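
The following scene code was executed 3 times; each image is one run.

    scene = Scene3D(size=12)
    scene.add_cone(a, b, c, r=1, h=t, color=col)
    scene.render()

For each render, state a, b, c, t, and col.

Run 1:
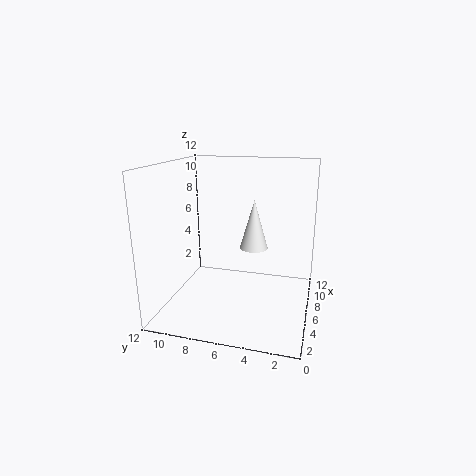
a = 3; b = 4; c = 6.5; t = 3.5; col = 'white'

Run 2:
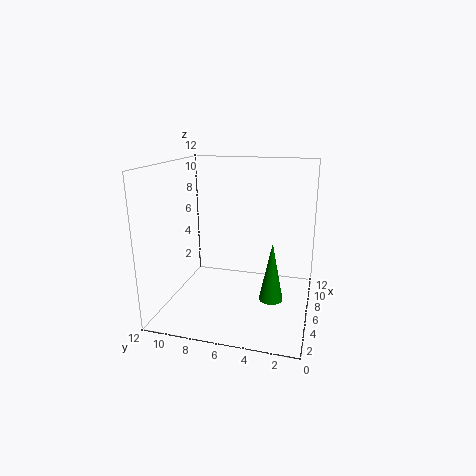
a = 5.5; b = 3; c = 1; t = 5; col = 'green'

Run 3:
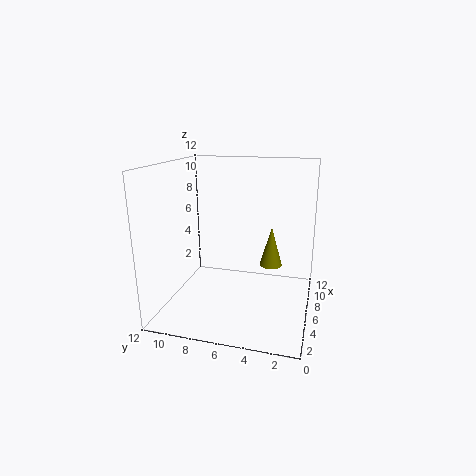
a = 8; b = 3.5; c = 3; t = 3.5; col = 'olive'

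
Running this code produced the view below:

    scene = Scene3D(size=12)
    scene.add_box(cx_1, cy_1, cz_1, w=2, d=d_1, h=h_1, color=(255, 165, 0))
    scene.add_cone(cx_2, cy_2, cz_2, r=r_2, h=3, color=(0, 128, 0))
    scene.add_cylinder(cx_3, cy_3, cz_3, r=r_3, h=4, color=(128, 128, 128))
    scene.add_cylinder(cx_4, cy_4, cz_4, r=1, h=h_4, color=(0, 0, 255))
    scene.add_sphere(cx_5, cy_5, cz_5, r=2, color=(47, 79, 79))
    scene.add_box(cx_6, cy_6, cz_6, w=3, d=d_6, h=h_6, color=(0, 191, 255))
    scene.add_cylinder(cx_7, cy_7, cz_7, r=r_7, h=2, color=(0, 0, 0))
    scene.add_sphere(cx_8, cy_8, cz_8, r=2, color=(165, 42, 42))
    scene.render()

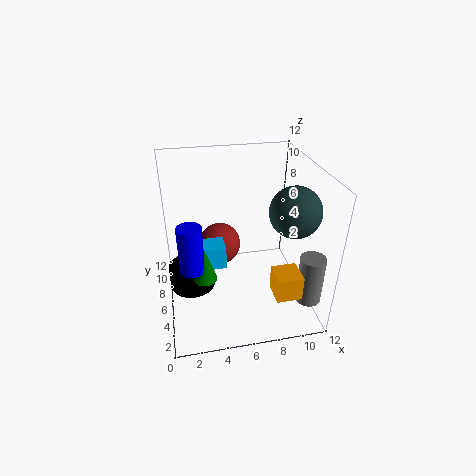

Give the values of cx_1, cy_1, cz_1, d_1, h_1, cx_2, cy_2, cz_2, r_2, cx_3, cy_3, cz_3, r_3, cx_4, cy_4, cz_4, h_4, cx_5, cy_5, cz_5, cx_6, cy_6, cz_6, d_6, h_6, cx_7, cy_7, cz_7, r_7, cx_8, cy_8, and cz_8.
cx_1 = 8, cy_1 = 1, cz_1 = 3, d_1 = 2, h_1 = 2, cx_2 = 3, cy_2 = 5, cz_2 = 3, r_2 = 1, cx_3 = 11, cy_3 = 2, cz_3 = 2, r_3 = 1, cx_4 = 2, cy_4 = 5, cz_4 = 4, h_4 = 4, cx_5 = 10, cy_5 = 4, cz_5 = 9, cx_6 = 2, cy_6 = 6, cz_6 = 3, d_6 = 2, h_6 = 2, cx_7 = 2, cy_7 = 7, cz_7 = 1, r_7 = 2, cx_8 = 5, cy_8 = 10, cz_8 = 3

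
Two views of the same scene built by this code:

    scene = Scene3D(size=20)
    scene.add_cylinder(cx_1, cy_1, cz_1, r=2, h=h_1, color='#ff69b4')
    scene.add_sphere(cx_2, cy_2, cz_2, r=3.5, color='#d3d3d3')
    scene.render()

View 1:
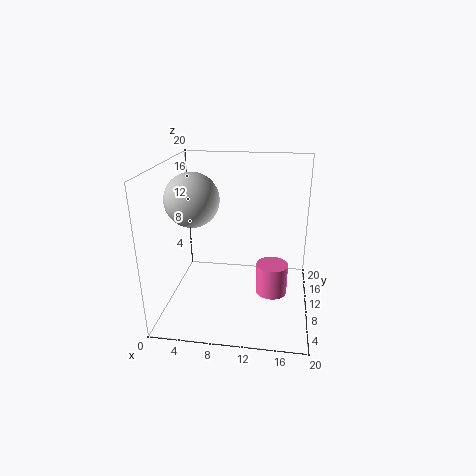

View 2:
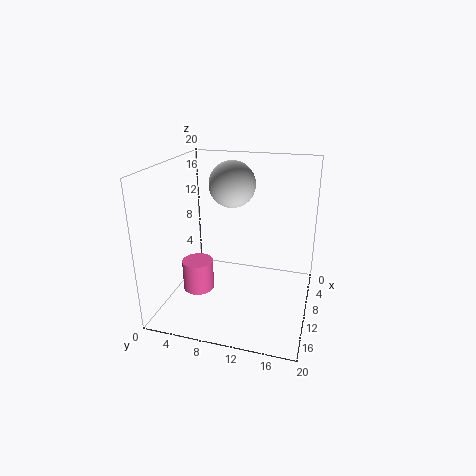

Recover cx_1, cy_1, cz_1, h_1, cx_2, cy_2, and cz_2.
cx_1 = 15; cy_1 = 6; cz_1 = 4.5; h_1 = 4; cx_2 = 4.5; cy_2 = 7.5; cz_2 = 16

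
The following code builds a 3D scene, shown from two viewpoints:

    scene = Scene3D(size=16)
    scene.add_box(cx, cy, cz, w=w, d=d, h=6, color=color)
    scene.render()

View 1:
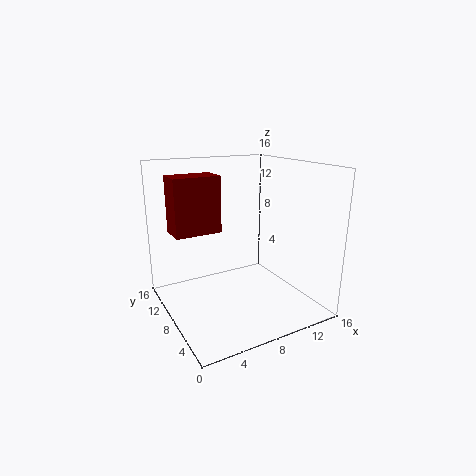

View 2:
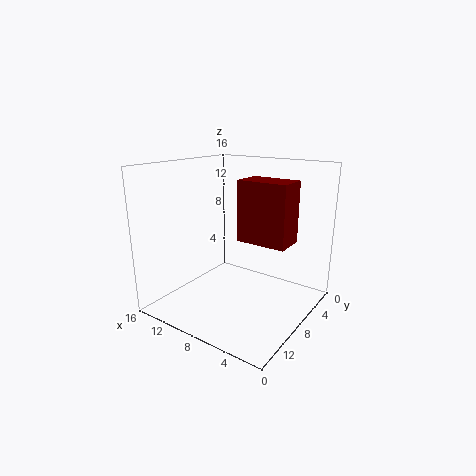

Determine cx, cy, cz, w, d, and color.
cx = 1, cy = 8, cz = 9, w = 5, d = 3, color = 'maroon'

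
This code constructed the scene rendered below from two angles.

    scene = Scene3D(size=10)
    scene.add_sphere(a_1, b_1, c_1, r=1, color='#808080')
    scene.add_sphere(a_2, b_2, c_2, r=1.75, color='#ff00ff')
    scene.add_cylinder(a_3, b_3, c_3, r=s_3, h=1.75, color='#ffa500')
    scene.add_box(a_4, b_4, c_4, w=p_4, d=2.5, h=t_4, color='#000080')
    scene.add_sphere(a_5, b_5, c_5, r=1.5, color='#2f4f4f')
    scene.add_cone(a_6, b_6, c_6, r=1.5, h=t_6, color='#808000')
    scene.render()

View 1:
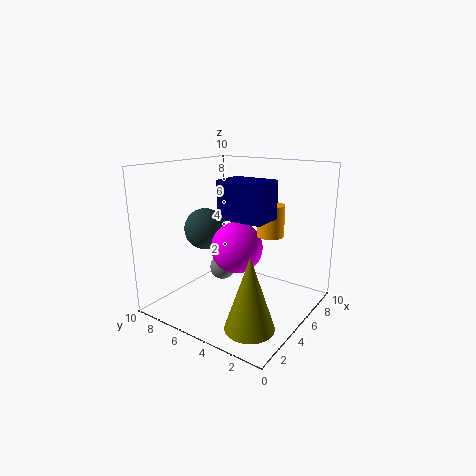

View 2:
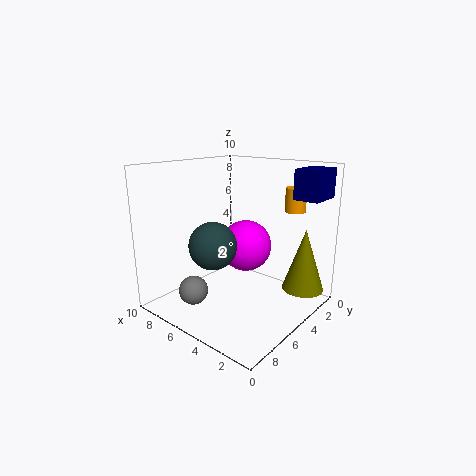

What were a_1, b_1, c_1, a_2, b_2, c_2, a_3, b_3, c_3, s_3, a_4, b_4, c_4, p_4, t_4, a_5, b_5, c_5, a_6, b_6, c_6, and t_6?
a_1 = 6.75, b_1 = 7.75, c_1 = 1.5, a_2 = 4.5, b_2 = 4.75, c_2 = 4.5, a_3 = 2.75, b_3 = 1.25, c_3 = 6.5, s_3 = 0.75, a_4 = 0.25, b_4 = 0.5, c_4 = 7.75, p_4 = 1.75, t_4 = 2, a_5 = 4.75, b_5 = 7.75, c_5 = 5.25, a_6 = 1.5, b_6 = 1.75, c_6 = 1, t_6 = 4.5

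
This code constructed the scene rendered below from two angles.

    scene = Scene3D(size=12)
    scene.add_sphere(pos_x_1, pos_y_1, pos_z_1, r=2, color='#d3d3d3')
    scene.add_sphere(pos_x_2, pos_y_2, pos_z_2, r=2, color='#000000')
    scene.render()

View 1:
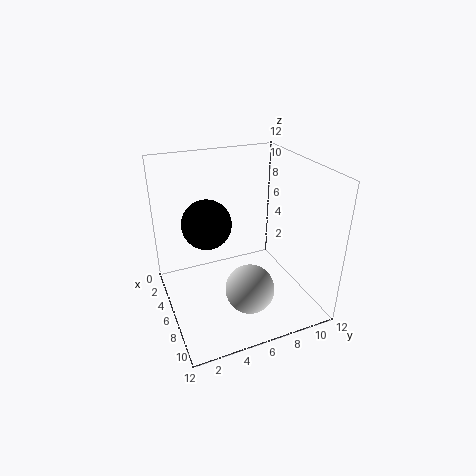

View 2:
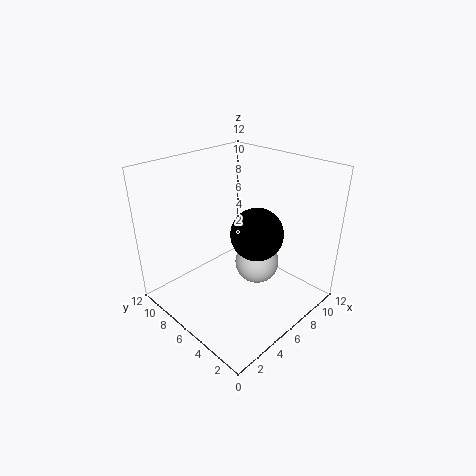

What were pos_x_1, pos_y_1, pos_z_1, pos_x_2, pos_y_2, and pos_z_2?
pos_x_1 = 8.5
pos_y_1 = 6
pos_z_1 = 2.5
pos_x_2 = 5.5
pos_y_2 = 3.5
pos_z_2 = 7.5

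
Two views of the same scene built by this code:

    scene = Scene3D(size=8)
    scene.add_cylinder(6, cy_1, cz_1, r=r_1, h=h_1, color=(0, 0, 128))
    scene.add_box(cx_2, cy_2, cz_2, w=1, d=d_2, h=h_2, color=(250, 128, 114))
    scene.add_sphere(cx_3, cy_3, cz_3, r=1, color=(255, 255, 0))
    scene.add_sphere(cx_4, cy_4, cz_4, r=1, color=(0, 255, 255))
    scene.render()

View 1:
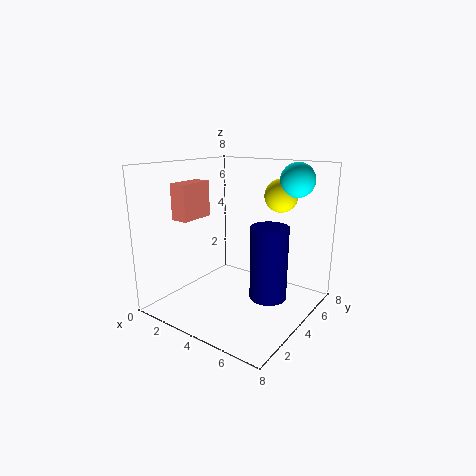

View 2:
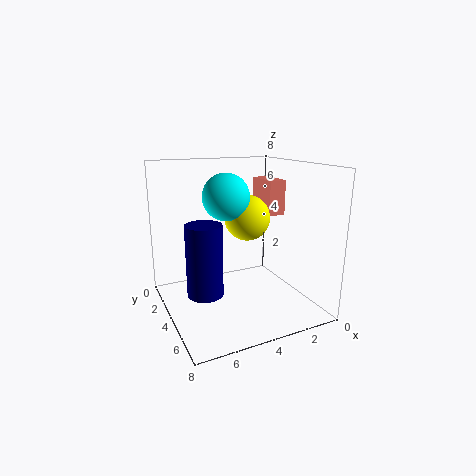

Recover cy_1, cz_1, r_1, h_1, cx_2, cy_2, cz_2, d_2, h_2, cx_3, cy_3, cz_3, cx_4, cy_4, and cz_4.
cy_1 = 4, cz_1 = 1, r_1 = 1, h_1 = 4, cx_2 = 1, cy_2 = 2, cz_2 = 5, d_2 = 2, h_2 = 2, cx_3 = 5, cy_3 = 7, cz_3 = 6, cx_4 = 6, cy_4 = 7, cz_4 = 7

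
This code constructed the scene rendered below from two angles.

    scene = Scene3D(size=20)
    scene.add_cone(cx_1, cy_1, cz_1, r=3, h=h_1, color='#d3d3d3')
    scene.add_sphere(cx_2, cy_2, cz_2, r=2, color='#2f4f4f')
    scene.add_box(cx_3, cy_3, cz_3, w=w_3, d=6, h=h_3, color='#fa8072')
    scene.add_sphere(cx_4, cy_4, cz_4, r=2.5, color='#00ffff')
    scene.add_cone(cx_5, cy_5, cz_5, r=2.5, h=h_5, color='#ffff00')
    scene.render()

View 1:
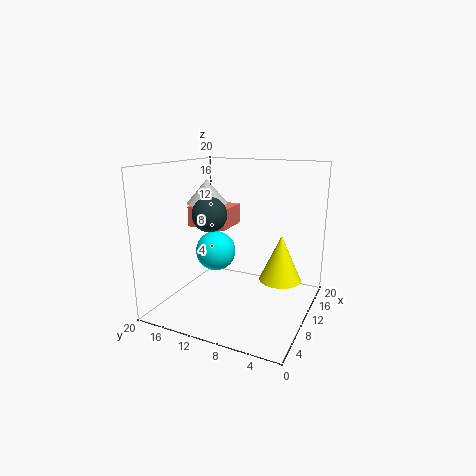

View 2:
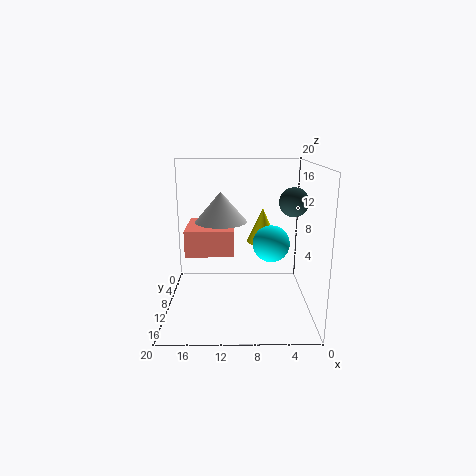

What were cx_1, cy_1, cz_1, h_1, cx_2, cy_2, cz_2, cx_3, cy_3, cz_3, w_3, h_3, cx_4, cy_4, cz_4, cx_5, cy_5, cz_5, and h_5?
cx_1 = 12, cy_1 = 16, cz_1 = 14, h_1 = 3.5, cx_2 = 2.5, cy_2 = 10, cz_2 = 15, cx_3 = 10.5, cy_3 = 12.5, cz_3 = 10.5, w_3 = 5.5, h_3 = 3, cx_4 = 5.5, cy_4 = 11, cz_4 = 9.5, cx_5 = 6, cy_5 = 2.5, cz_5 = 7, h_5 = 5.5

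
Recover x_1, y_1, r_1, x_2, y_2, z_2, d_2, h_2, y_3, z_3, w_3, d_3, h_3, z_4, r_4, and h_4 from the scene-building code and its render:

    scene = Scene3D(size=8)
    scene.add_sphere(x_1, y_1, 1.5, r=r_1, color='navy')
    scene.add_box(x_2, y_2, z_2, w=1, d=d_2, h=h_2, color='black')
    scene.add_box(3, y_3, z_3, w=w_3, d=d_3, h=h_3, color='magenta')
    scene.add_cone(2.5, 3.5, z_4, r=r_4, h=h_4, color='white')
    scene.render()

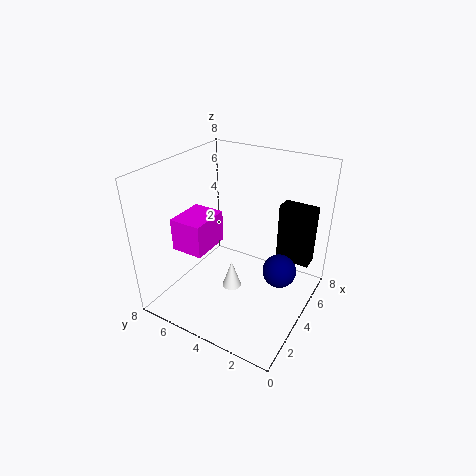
x_1 = 5.5
y_1 = 2
r_1 = 1
x_2 = 6
y_2 = 0.5
z_2 = 2
d_2 = 2
h_2 = 3.5
y_3 = 6
z_3 = 2.5
w_3 = 2.5
d_3 = 2
h_3 = 2
z_4 = 2
r_4 = 0.5
h_4 = 1.5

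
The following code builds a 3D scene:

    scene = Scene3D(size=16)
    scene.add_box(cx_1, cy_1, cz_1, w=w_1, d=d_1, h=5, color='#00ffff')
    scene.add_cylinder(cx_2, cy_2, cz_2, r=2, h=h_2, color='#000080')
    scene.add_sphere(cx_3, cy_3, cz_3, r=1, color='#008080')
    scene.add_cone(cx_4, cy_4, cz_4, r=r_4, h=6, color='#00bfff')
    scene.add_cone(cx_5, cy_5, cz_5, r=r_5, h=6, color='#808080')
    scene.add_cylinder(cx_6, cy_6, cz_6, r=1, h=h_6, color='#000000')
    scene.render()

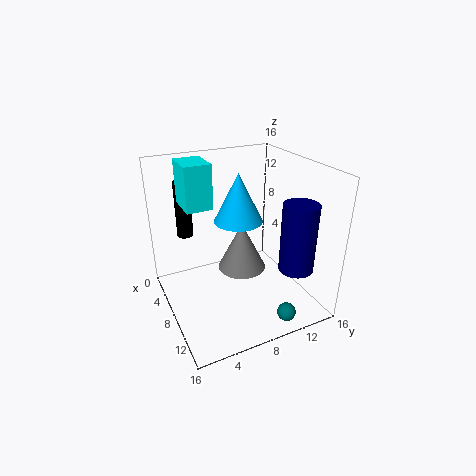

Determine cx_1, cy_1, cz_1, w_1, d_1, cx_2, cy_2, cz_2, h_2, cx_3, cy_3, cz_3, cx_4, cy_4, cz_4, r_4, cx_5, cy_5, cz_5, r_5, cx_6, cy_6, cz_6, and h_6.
cx_1 = 2
cy_1 = 3
cz_1 = 11
w_1 = 4
d_1 = 3
cx_2 = 11
cy_2 = 14
cz_2 = 4
h_2 = 8
cx_3 = 14
cy_3 = 11
cz_3 = 1
cx_4 = 4
cy_4 = 10
cz_4 = 8
r_4 = 3
cx_5 = 5
cy_5 = 10
cz_5 = 2
r_5 = 3
cx_6 = 1
cy_6 = 4
cz_6 = 6
h_6 = 7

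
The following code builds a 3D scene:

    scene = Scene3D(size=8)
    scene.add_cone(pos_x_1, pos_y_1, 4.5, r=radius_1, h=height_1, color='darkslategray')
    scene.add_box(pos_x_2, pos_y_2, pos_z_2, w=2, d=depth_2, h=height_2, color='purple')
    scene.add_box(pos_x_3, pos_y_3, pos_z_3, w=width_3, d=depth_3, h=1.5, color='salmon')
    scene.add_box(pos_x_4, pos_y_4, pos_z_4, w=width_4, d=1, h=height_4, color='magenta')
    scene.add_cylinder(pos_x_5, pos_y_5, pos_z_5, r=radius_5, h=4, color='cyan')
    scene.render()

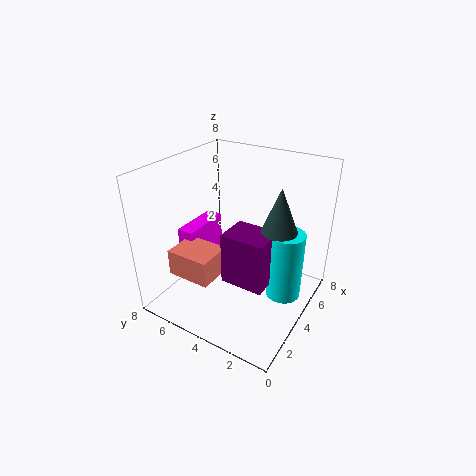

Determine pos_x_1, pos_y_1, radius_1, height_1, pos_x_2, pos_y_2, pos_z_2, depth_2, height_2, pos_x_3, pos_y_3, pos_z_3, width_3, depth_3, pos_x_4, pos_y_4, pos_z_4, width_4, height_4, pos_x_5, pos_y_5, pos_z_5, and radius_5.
pos_x_1 = 5, pos_y_1 = 2, radius_1 = 1, height_1 = 2.5, pos_x_2 = 3, pos_y_2 = 2, pos_z_2 = 1.5, depth_2 = 2.5, height_2 = 3, pos_x_3 = 1.5, pos_y_3 = 4.5, pos_z_3 = 2, width_3 = 2, depth_3 = 2.5, pos_x_4 = 3, pos_y_4 = 6.5, pos_z_4 = 1, width_4 = 3, height_4 = 3, pos_x_5 = 5, pos_y_5 = 1.5, pos_z_5 = 0.5, radius_5 = 1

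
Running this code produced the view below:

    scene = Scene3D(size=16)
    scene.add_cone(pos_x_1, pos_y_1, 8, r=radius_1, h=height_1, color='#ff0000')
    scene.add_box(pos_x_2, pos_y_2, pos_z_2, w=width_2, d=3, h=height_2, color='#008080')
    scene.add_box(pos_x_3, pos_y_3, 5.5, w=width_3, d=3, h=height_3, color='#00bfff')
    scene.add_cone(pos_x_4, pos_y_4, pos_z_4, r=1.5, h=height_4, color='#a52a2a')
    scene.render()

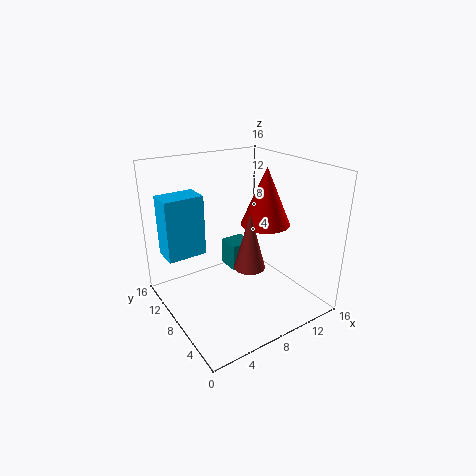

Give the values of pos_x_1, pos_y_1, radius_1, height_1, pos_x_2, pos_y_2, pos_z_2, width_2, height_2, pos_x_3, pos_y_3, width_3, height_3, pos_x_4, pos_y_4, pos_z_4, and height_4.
pos_x_1 = 13; pos_y_1 = 9.5; radius_1 = 3; height_1 = 7; pos_x_2 = 10; pos_y_2 = 12; pos_z_2 = 1; width_2 = 3; height_2 = 3.5; pos_x_3 = 1; pos_y_3 = 11; width_3 = 4.5; height_3 = 7; pos_x_4 = 6; pos_y_4 = 3; pos_z_4 = 7.5; height_4 = 5.5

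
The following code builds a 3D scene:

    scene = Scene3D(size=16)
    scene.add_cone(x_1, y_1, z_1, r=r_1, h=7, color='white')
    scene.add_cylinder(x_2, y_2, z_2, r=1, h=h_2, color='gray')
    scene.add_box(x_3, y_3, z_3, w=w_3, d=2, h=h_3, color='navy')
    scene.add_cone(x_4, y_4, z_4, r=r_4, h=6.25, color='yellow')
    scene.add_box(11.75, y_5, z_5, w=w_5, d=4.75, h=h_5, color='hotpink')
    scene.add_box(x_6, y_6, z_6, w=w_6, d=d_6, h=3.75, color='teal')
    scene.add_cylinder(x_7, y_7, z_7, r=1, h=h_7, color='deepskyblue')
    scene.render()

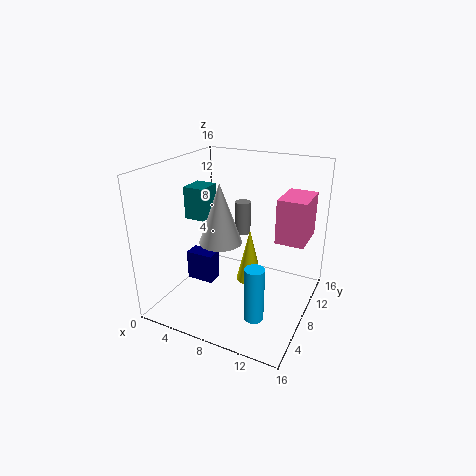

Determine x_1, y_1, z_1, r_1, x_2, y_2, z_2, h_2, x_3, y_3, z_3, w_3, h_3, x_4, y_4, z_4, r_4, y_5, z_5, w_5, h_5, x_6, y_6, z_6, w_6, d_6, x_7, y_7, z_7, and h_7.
x_1 = 5.5, y_1 = 8.5, z_1 = 6.75, r_1 = 2.5, x_2 = 5.75, y_2 = 14, z_2 = 5.75, h_2 = 4.25, x_3 = 0.5, y_3 = 8.5, z_3 = 0.5, w_3 = 3.5, h_3 = 3.75, x_4 = 9, y_4 = 9, z_4 = 2.5, r_4 = 1.5, y_5 = 9.5, z_5 = 7.5, w_5 = 3.25, h_5 = 5, x_6 = 1.25, y_6 = 7.75, z_6 = 9.25, w_6 = 2.5, d_6 = 3, x_7 = 12, y_7 = 3.5, z_7 = 1.75, h_7 = 5.75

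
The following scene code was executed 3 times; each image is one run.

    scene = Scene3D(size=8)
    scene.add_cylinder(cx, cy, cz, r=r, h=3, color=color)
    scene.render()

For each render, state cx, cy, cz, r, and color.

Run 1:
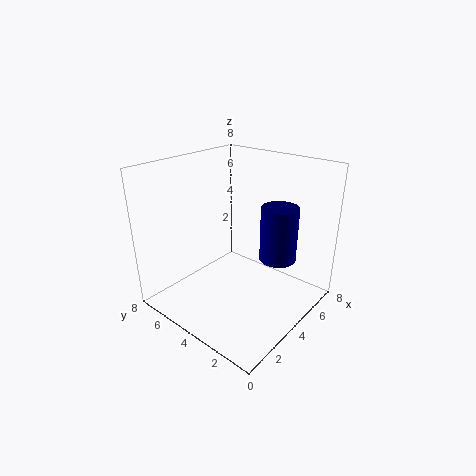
cx = 5
cy = 2
cz = 3
r = 1
color = 'navy'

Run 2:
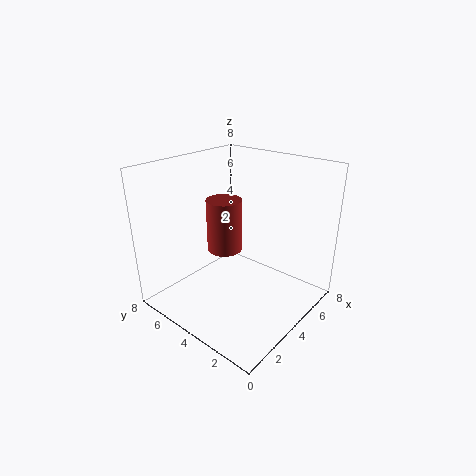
cx = 4
cy = 5
cz = 3
r = 1
color = 'brown'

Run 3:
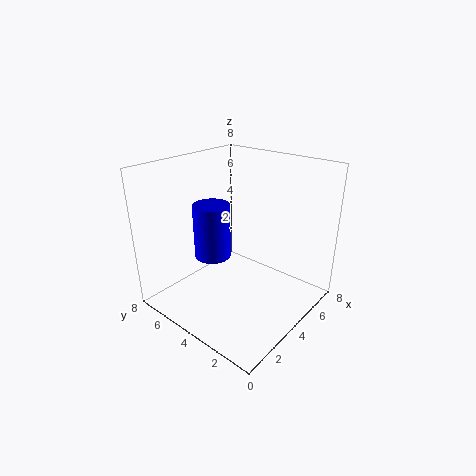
cx = 3
cy = 5
cz = 3
r = 1
color = 'blue'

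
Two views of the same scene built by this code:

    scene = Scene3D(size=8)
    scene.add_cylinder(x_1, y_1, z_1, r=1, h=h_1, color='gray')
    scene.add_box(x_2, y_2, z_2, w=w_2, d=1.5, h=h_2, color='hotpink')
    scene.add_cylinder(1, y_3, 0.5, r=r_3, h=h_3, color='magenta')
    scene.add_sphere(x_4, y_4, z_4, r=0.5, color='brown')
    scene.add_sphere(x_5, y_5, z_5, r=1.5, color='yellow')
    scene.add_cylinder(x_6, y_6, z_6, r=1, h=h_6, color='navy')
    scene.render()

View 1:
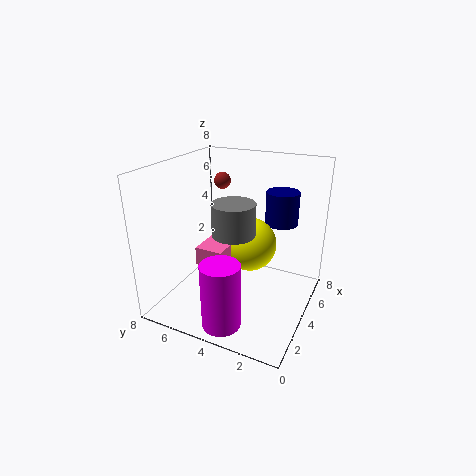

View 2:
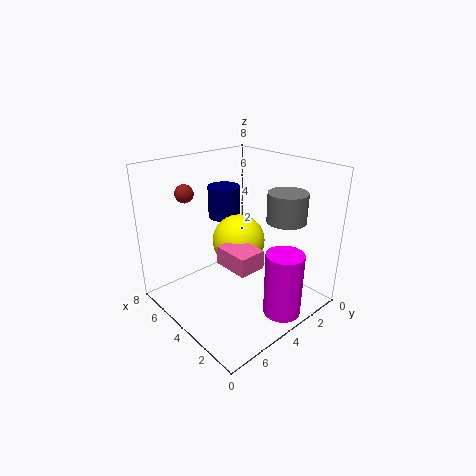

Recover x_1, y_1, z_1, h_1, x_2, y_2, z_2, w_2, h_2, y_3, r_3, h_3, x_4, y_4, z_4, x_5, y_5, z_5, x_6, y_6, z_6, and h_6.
x_1 = 1.5; y_1 = 3; z_1 = 5.5; h_1 = 1.5; x_2 = 2; y_2 = 4; z_2 = 3; w_2 = 2; h_2 = 1; y_3 = 3.5; r_3 = 1; h_3 = 3.5; x_4 = 6; y_4 = 6; z_4 = 6.5; x_5 = 4.5; y_5 = 3.5; z_5 = 3.5; x_6 = 7; y_6 = 2.5; z_6 = 4; h_6 = 2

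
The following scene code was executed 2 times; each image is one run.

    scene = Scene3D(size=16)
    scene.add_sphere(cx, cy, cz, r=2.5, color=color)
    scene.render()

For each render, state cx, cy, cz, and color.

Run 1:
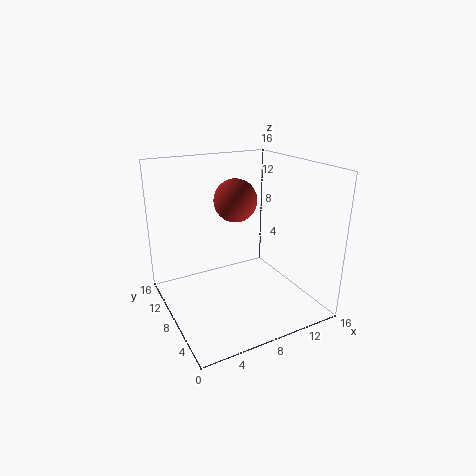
cx = 9, cy = 10.5, cz = 11.5, color = 'brown'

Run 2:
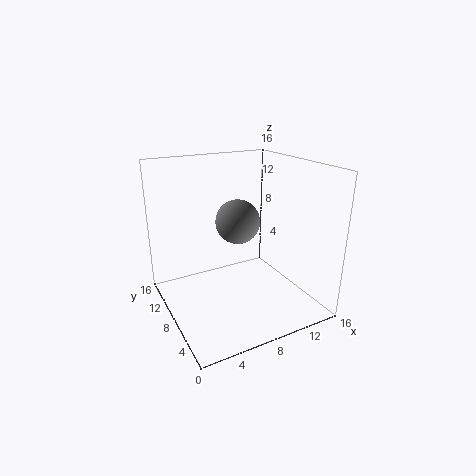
cx = 8.5, cy = 9, cz = 9.5, color = 'gray'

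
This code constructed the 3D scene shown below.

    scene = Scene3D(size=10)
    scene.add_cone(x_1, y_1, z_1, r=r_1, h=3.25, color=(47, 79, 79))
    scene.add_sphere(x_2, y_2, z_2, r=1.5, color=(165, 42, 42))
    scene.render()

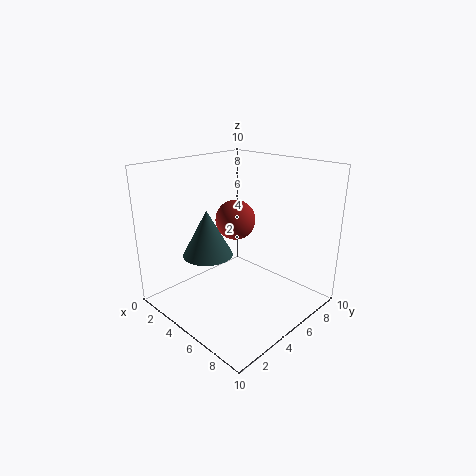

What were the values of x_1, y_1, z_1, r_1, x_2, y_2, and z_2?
x_1 = 3.5
y_1 = 3.5
z_1 = 3.75
r_1 = 1.75
x_2 = 3.25
y_2 = 6.5
z_2 = 5.5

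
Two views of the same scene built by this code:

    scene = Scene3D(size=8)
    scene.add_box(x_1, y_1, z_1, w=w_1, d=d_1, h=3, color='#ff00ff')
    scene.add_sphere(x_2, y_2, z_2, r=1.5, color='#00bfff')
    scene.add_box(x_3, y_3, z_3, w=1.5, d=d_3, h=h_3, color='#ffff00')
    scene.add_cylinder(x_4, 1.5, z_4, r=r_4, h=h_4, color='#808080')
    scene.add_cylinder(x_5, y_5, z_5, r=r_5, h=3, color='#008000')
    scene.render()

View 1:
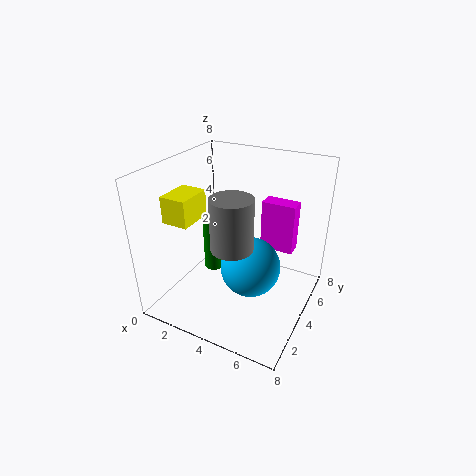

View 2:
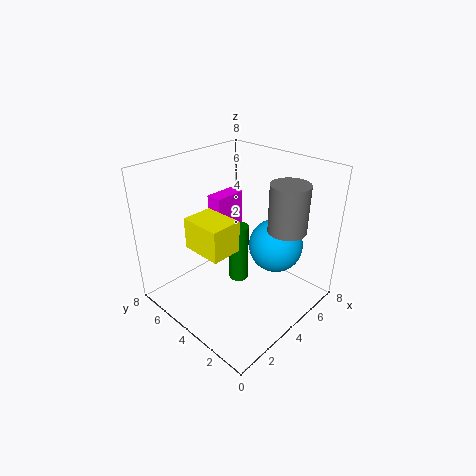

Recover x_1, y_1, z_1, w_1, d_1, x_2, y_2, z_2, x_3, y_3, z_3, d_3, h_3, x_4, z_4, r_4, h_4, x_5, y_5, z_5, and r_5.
x_1 = 4.5
y_1 = 6
z_1 = 2.5
w_1 = 2
d_1 = 1
x_2 = 5.5
y_2 = 2.5
z_2 = 3.5
x_3 = 0.5
y_3 = 2
z_3 = 5
d_3 = 2
h_3 = 1.5
x_4 = 5
z_4 = 5
r_4 = 1
h_4 = 2.5
x_5 = 3
y_5 = 3
z_5 = 2.5
r_5 = 0.5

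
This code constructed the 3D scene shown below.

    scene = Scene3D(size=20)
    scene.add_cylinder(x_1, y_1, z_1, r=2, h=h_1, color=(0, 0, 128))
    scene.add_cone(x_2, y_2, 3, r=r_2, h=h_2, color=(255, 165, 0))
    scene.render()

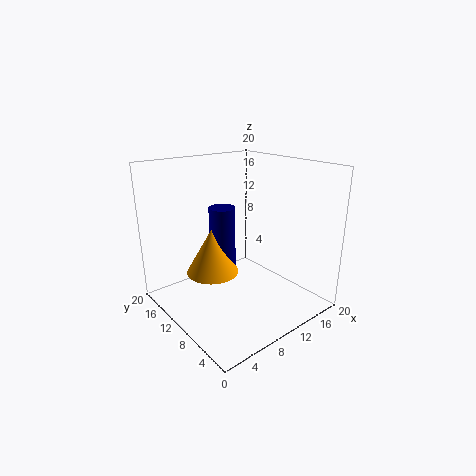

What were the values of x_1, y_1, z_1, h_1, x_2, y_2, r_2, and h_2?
x_1 = 11, y_1 = 15, z_1 = 3, h_1 = 10, x_2 = 9, y_2 = 15, r_2 = 4, h_2 = 7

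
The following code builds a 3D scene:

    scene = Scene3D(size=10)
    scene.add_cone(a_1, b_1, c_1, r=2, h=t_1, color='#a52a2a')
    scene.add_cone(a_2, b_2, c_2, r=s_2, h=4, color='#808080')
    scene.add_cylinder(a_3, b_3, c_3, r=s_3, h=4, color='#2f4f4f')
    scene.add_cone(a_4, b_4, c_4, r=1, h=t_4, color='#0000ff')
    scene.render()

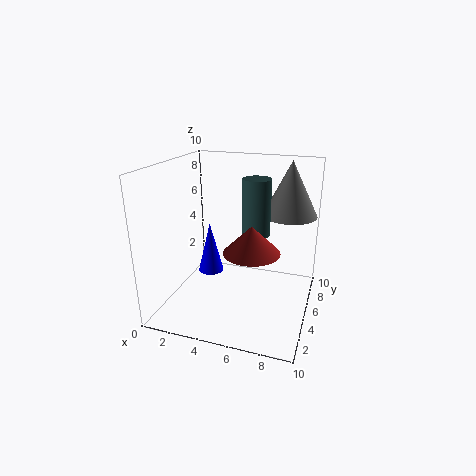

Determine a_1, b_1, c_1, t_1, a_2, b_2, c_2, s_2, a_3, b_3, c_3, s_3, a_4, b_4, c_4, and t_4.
a_1 = 6, b_1 = 5, c_1 = 4, t_1 = 2, a_2 = 8, b_2 = 8, c_2 = 6, s_2 = 2, a_3 = 6, b_3 = 6, c_3 = 5, s_3 = 1, a_4 = 2, b_4 = 7, c_4 = 1, t_4 = 4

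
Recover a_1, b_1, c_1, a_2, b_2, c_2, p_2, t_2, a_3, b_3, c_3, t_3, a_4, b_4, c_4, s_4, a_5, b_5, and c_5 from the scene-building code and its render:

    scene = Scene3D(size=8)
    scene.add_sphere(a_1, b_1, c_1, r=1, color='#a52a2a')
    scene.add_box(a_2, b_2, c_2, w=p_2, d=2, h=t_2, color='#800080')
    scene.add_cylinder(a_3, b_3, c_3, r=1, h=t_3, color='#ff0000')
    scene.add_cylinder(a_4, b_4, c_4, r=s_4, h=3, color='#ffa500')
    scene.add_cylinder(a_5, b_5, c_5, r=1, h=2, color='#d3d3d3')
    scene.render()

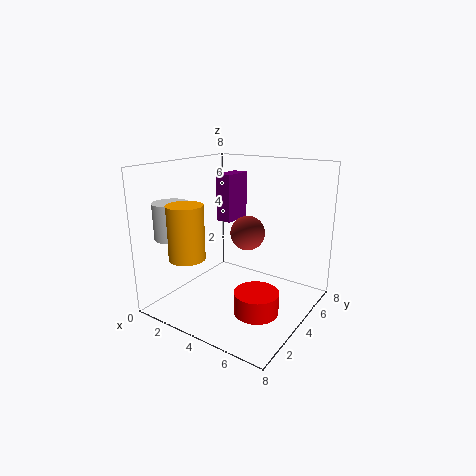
a_1 = 4, b_1 = 5, c_1 = 4, a_2 = 1, b_2 = 6, c_2 = 4, p_2 = 1, t_2 = 3, a_3 = 7, b_3 = 1, c_3 = 2, t_3 = 1, a_4 = 2, b_4 = 2, c_4 = 3, s_4 = 1, a_5 = 1, b_5 = 2, c_5 = 4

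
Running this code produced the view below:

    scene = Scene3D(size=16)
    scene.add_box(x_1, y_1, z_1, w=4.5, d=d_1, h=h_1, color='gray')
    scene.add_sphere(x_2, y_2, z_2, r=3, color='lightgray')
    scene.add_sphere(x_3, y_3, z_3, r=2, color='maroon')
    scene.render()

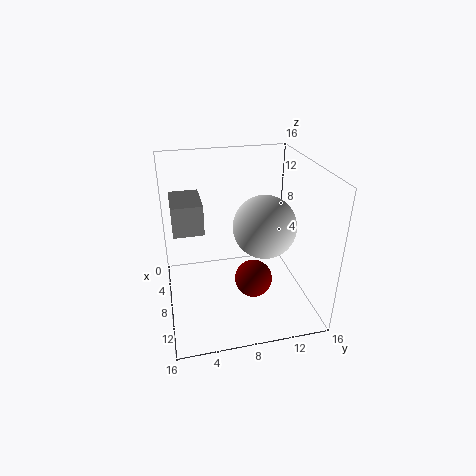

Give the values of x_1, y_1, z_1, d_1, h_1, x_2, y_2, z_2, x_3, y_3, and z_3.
x_1 = 6.5
y_1 = 1
z_1 = 10.5
d_1 = 3
h_1 = 3
x_2 = 12.5
y_2 = 9.5
z_2 = 11.5
x_3 = 11
y_3 = 9
z_3 = 4.5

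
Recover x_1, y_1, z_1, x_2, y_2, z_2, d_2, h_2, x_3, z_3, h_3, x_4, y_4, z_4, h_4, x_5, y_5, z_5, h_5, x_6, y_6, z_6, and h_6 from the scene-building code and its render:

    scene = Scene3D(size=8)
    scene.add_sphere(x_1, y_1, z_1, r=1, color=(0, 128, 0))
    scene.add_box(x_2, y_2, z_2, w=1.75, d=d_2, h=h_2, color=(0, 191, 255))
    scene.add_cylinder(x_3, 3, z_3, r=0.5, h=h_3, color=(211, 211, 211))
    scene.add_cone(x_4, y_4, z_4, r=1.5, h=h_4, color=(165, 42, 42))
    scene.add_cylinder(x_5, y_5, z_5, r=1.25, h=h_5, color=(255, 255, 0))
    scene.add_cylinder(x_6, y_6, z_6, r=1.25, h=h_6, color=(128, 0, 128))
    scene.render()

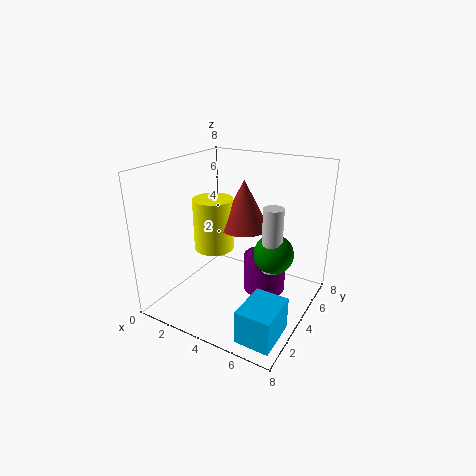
x_1 = 6.5
y_1 = 3.25
z_1 = 4
x_2 = 6
y_2 = 0.25
z_2 = 0.5
d_2 = 2.25
h_2 = 1.75
x_3 = 6.5
z_3 = 3.25
h_3 = 3.25
x_4 = 3.25
y_4 = 6
z_4 = 3.75
h_4 = 3
x_5 = 1.5
y_5 = 5.25
z_5 = 2.25
h_5 = 3.25
x_6 = 5
y_6 = 5.5
z_6 = 0.25
h_6 = 2.25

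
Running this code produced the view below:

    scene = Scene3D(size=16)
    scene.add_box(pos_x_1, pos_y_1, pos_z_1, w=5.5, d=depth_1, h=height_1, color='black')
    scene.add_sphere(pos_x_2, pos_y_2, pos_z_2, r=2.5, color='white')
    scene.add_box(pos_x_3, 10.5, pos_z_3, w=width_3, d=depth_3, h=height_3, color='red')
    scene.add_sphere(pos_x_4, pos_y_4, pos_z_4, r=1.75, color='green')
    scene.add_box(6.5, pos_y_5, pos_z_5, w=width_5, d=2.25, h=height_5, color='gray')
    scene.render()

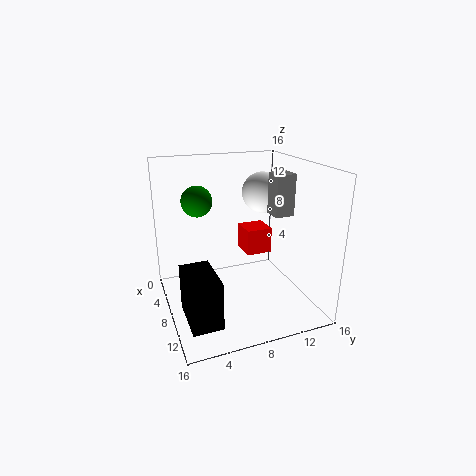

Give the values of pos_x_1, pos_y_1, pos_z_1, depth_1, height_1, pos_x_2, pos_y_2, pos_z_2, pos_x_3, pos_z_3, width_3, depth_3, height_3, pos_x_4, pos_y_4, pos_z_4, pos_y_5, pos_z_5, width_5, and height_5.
pos_x_1 = 7.75
pos_y_1 = 1.25
pos_z_1 = 0.5
depth_1 = 3.25
height_1 = 5.25
pos_x_2 = 4
pos_y_2 = 12.75
pos_z_2 = 11.75
pos_x_3 = 1.75
pos_z_3 = 4
width_3 = 3.25
depth_3 = 3.25
height_3 = 3.25
pos_x_4 = 5
pos_y_4 = 4.25
pos_z_4 = 11.75
pos_y_5 = 12.25
pos_z_5 = 10
width_5 = 2.25
height_5 = 4.75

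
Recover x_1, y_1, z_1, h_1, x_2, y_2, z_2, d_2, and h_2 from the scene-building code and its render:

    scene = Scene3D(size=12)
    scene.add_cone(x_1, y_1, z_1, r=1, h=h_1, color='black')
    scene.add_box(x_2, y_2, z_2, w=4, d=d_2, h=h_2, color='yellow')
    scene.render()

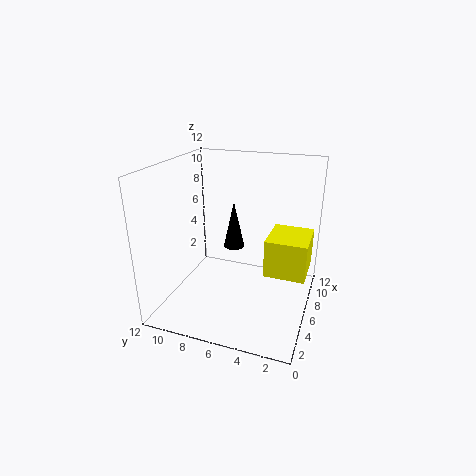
x_1 = 9.75
y_1 = 7.75
z_1 = 3.25
h_1 = 4.5
x_2 = 6
y_2 = 0.25
z_2 = 2.75
d_2 = 3.5
h_2 = 3.25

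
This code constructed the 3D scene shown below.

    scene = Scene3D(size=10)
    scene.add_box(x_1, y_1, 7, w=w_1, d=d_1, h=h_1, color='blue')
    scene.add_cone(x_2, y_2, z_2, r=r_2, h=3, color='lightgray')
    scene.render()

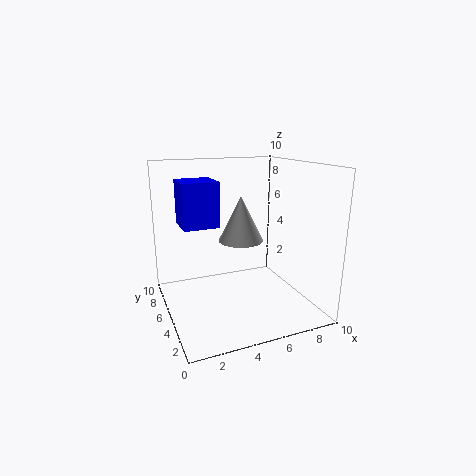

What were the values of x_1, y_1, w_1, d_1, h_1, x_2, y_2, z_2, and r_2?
x_1 = 0.5
y_1 = 1.5
w_1 = 2
d_1 = 2
h_1 = 2.5
x_2 = 5
y_2 = 4.5
z_2 = 5
r_2 = 1.5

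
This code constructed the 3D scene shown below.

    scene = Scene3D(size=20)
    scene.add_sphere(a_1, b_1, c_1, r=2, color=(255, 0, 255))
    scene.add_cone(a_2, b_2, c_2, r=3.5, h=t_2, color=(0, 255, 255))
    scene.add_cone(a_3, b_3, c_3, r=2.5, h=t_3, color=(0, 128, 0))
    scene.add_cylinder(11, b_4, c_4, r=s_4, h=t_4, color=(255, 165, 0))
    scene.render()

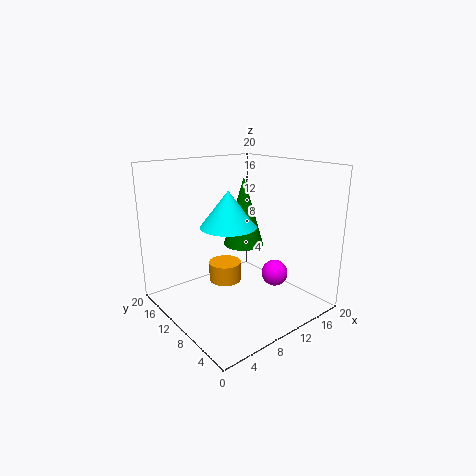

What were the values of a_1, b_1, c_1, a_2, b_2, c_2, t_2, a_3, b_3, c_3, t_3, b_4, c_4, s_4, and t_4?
a_1 = 16.5, b_1 = 9, c_1 = 3, a_2 = 6.5, b_2 = 7.5, c_2 = 13, t_2 = 4.5, a_3 = 8.5, b_3 = 7, c_3 = 10.5, t_3 = 8.5, b_4 = 14.5, c_4 = 1.5, s_4 = 2.5, t_4 = 3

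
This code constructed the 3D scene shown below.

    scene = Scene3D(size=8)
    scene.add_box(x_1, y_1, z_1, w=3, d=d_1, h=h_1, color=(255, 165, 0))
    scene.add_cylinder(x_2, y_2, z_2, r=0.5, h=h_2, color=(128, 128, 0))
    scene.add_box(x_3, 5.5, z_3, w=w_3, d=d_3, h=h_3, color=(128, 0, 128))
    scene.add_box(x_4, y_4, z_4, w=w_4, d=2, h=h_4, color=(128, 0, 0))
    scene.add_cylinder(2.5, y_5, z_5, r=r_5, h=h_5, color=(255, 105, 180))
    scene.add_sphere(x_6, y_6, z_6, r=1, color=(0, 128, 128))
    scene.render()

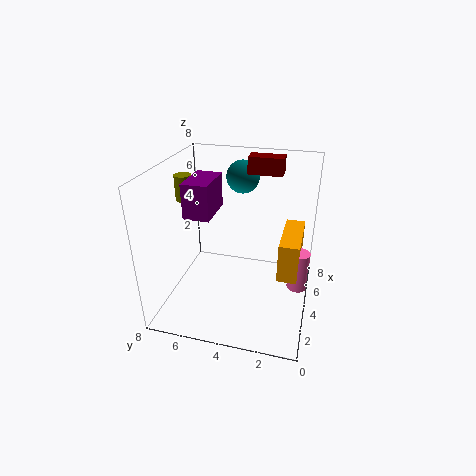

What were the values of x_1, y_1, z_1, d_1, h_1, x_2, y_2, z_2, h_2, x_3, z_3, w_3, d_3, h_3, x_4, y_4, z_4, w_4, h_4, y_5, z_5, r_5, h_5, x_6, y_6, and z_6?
x_1 = 2; y_1 = 0.5; z_1 = 3; d_1 = 1; h_1 = 2; x_2 = 5; y_2 = 7.5; z_2 = 5.5; h_2 = 1.5; x_3 = 3.5; z_3 = 5; w_3 = 2.5; d_3 = 1.5; h_3 = 2; x_4 = 6; y_4 = 2; z_4 = 7; w_4 = 1; h_4 = 1; y_5 = 0.5; z_5 = 2.5; r_5 = 0.5; h_5 = 2; x_6 = 7; y_6 = 4.5; z_6 = 6.5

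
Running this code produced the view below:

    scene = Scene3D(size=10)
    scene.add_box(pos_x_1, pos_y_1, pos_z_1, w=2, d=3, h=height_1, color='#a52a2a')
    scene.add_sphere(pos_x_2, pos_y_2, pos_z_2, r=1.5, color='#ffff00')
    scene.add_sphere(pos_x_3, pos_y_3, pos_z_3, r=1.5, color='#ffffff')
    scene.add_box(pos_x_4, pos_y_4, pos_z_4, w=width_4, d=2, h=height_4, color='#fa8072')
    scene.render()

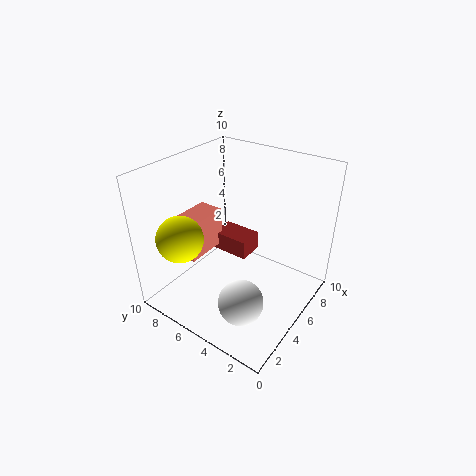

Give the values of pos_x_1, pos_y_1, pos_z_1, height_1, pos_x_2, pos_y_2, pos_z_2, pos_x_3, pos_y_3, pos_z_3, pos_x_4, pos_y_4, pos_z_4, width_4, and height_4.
pos_x_1 = 6.5, pos_y_1 = 5.5, pos_z_1 = 2, height_1 = 1.5, pos_x_2 = 1.5, pos_y_2 = 7, pos_z_2 = 6, pos_x_3 = 2.5, pos_y_3 = 3, pos_z_3 = 2, pos_x_4 = 3.5, pos_y_4 = 8, pos_z_4 = 2.5, width_4 = 3.5, height_4 = 3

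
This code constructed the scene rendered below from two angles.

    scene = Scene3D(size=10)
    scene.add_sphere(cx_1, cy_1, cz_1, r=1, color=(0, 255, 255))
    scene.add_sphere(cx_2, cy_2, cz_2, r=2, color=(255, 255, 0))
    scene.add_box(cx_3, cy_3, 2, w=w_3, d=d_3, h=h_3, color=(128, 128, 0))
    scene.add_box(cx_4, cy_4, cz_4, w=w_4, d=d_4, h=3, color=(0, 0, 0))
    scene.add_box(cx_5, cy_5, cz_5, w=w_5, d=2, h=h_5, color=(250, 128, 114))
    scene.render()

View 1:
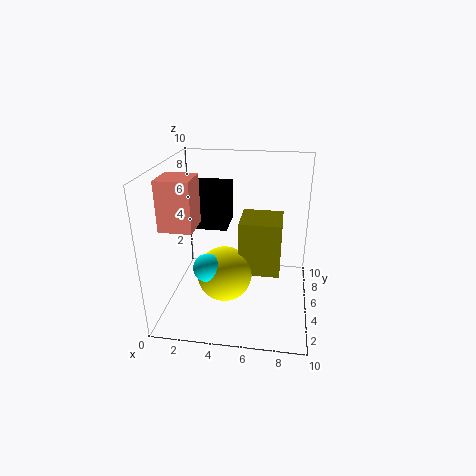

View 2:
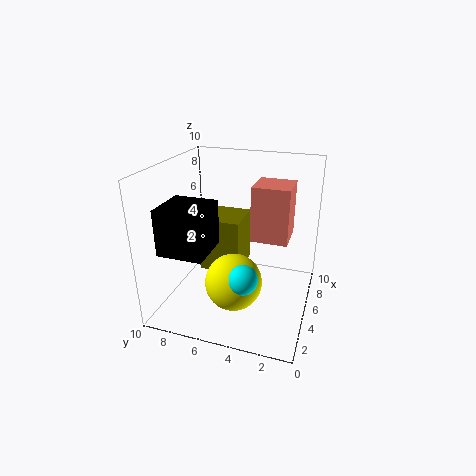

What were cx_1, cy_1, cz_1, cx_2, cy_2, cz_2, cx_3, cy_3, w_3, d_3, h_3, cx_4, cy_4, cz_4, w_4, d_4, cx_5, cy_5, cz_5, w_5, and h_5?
cx_1 = 3, cy_1 = 4, cz_1 = 3, cx_2 = 4, cy_2 = 5, cz_2 = 2, cx_3 = 5, cy_3 = 5, w_3 = 3, d_3 = 3, h_3 = 4, cx_4 = 1, cy_4 = 6, cz_4 = 5, w_4 = 3, d_4 = 3, cx_5 = 1, cy_5 = 1, cz_5 = 7, w_5 = 2, h_5 = 3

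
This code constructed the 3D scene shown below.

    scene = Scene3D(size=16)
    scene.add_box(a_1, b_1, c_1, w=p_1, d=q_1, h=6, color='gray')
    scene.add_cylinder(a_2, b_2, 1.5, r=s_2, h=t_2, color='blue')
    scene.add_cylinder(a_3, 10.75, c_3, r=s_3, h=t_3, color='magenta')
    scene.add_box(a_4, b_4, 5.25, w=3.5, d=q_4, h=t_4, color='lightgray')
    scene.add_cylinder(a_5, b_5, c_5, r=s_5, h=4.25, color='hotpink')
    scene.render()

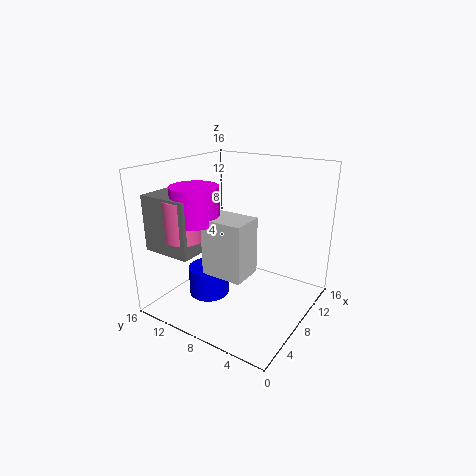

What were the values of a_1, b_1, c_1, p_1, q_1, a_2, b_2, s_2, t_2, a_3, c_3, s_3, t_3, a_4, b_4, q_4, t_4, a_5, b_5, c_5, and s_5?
a_1 = 1.5
b_1 = 10
c_1 = 7.25
p_1 = 4.75
q_1 = 5.5
a_2 = 5.75
b_2 = 10.5
s_2 = 2.25
t_2 = 3.25
a_3 = 4.25
c_3 = 10.5
s_3 = 2.5
t_3 = 3.75
a_4 = 3.5
b_4 = 5
q_4 = 4.5
t_4 = 6
a_5 = 3.25
b_5 = 11.5
c_5 = 8.75
s_5 = 2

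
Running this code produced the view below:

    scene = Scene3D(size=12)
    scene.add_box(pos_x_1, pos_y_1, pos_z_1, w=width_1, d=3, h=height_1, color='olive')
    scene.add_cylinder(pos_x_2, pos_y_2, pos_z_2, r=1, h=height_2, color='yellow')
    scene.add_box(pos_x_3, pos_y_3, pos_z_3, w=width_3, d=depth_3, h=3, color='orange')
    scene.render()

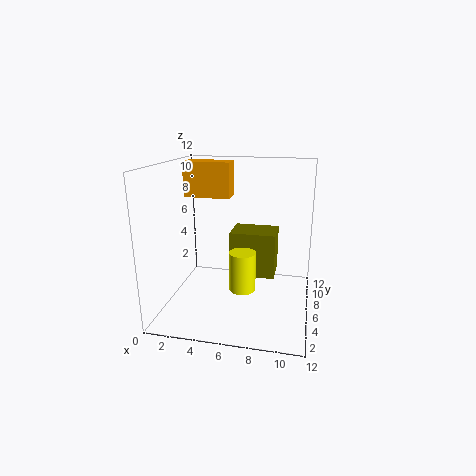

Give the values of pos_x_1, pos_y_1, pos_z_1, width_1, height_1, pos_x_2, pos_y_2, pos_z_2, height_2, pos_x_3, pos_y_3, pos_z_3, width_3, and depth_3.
pos_x_1 = 5; pos_y_1 = 7; pos_z_1 = 2; width_1 = 4; height_1 = 4; pos_x_2 = 7; pos_y_2 = 3; pos_z_2 = 3; height_2 = 3; pos_x_3 = 1; pos_y_3 = 7; pos_z_3 = 9; width_3 = 4; depth_3 = 2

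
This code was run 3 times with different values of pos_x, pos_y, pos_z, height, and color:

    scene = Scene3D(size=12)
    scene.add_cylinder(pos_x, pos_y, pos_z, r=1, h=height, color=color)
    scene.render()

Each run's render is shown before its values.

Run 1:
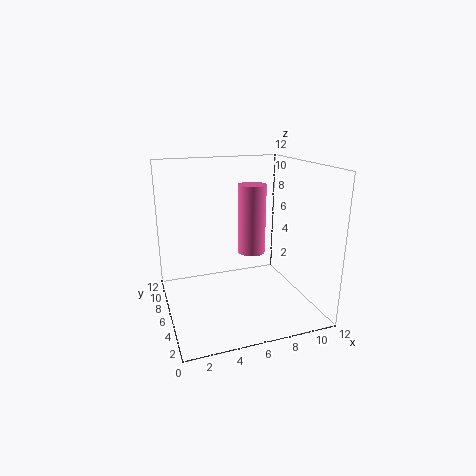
pos_x = 6, pos_y = 3, pos_z = 6, height = 5, color = 'hotpink'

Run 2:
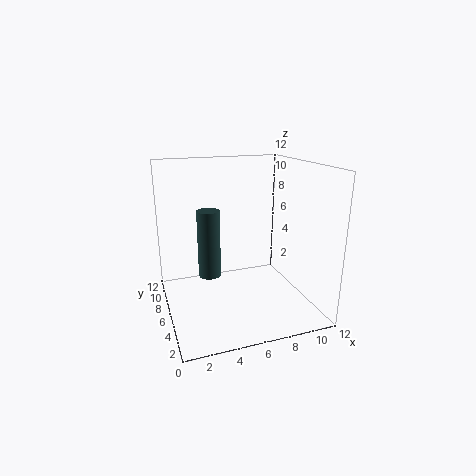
pos_x = 4, pos_y = 8, pos_z = 2, height = 6, color = 'darkslategray'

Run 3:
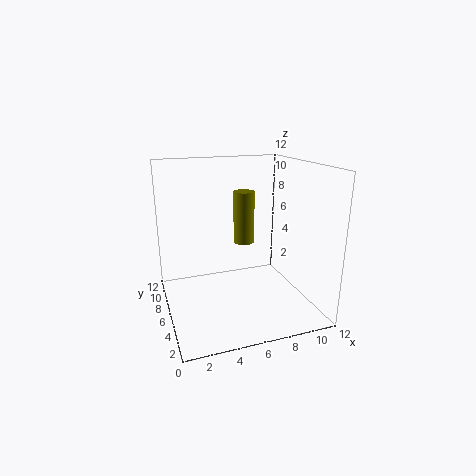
pos_x = 8, pos_y = 10, pos_z = 4, height = 5, color = 'olive'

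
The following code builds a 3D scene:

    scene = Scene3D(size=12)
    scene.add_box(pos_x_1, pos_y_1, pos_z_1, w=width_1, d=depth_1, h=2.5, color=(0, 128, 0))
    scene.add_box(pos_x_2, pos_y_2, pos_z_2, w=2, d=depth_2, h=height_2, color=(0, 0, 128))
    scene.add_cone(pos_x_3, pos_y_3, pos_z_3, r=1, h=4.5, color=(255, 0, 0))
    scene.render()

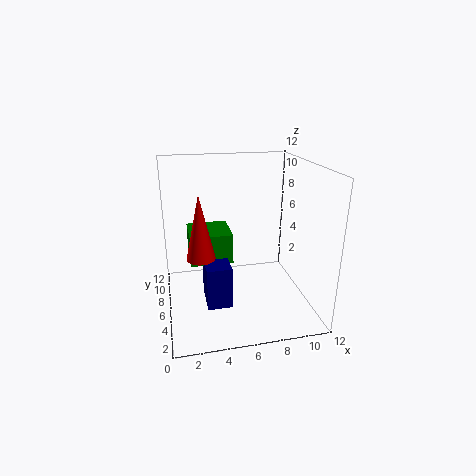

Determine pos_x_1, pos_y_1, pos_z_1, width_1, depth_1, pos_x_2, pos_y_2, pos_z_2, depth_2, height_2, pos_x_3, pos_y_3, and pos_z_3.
pos_x_1 = 2; pos_y_1 = 5.5; pos_z_1 = 4; width_1 = 3.5; depth_1 = 3.5; pos_x_2 = 3; pos_y_2 = 3.5; pos_z_2 = 1; depth_2 = 3; height_2 = 3.5; pos_x_3 = 2.5; pos_y_3 = 2; pos_z_3 = 6.5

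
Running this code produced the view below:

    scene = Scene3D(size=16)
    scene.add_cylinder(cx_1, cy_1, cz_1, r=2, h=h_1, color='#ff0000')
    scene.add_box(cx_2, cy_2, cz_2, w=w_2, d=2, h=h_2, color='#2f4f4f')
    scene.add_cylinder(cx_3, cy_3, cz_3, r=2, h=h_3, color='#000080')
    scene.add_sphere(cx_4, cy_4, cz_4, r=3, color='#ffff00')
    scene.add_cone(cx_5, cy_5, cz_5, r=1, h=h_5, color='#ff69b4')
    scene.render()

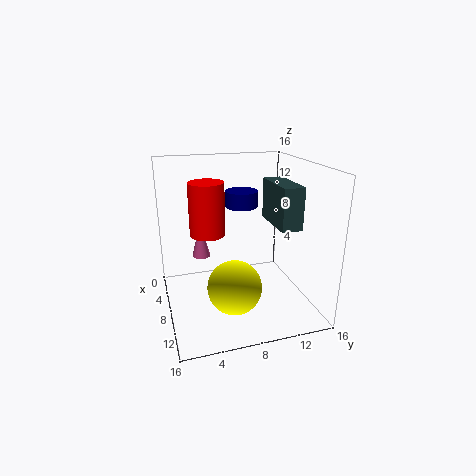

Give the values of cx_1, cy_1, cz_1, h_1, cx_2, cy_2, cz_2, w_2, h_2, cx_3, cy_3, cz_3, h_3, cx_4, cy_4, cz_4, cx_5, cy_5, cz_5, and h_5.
cx_1 = 6
cy_1 = 5
cz_1 = 8
h_1 = 6
cx_2 = 10
cy_2 = 10
cz_2 = 11
w_2 = 5
h_2 = 4
cx_3 = 3
cy_3 = 10
cz_3 = 10
h_3 = 2
cx_4 = 10
cy_4 = 7
cz_4 = 3
cx_5 = 7
cy_5 = 4
cz_5 = 6
h_5 = 4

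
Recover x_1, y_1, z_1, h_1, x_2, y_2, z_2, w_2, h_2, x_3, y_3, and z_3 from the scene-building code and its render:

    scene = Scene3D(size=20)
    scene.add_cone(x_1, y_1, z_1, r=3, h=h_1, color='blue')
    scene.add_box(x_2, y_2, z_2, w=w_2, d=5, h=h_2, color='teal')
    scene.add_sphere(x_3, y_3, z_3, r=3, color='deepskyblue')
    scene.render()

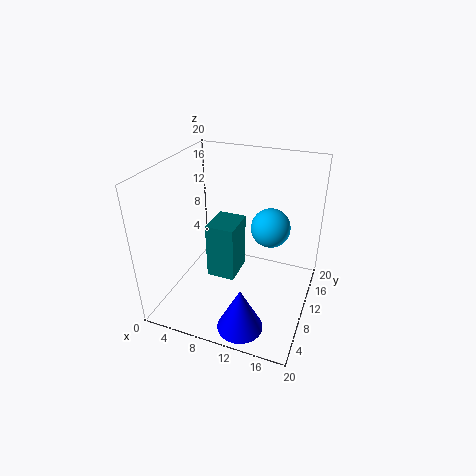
x_1 = 13; y_1 = 3; z_1 = 1; h_1 = 6; x_2 = 6; y_2 = 8; z_2 = 4; w_2 = 4; h_2 = 8; x_3 = 13; y_3 = 16; z_3 = 9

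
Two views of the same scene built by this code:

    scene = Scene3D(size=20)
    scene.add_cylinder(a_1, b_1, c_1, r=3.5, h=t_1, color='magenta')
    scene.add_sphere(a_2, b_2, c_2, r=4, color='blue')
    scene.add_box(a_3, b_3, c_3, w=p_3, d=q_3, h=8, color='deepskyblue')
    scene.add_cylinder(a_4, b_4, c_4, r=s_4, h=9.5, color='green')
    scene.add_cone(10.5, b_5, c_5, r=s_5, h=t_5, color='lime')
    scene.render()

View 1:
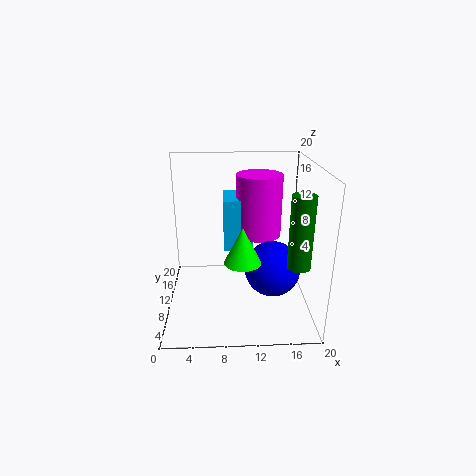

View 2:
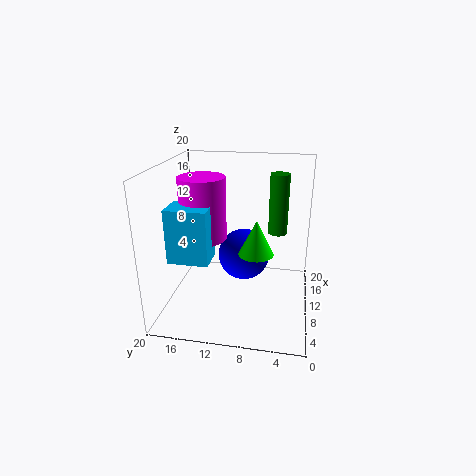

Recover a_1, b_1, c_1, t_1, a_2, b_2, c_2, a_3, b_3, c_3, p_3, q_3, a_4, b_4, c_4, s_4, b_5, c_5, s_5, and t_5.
a_1 = 13.5
b_1 = 16
c_1 = 8
t_1 = 9.5
a_2 = 15
b_2 = 10
c_2 = 5
a_3 = 8
b_3 = 14
c_3 = 6
p_3 = 4.5
q_3 = 6
a_4 = 17.5
b_4 = 5
c_4 = 8
s_4 = 1.5
b_5 = 7.5
c_5 = 7.5
s_5 = 2.5
t_5 = 5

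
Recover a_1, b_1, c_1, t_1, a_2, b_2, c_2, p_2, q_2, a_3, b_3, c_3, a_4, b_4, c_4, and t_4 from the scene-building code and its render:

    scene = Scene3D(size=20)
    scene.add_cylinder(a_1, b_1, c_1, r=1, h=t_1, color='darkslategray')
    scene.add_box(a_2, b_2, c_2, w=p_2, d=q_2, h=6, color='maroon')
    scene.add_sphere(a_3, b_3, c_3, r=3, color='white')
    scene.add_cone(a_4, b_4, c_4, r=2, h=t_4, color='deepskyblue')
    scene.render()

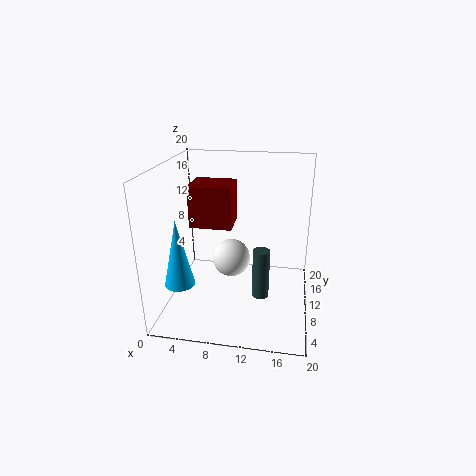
a_1 = 14, b_1 = 3, c_1 = 6, t_1 = 6, a_2 = 3, b_2 = 10, c_2 = 11, p_2 = 6, q_2 = 5, a_3 = 8, b_3 = 15, c_3 = 4, a_4 = 3, b_4 = 5, c_4 = 5, t_4 = 9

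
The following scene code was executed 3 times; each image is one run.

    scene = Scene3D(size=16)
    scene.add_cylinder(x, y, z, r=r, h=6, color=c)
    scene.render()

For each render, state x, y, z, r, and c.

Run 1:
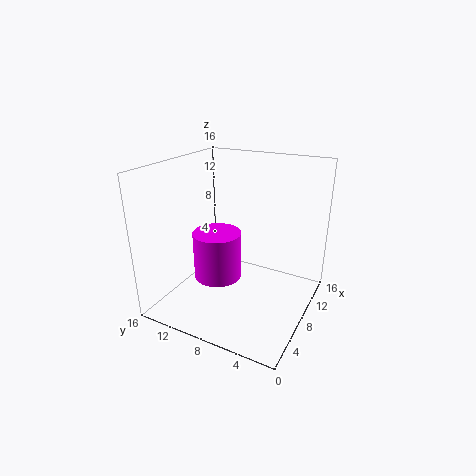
x = 10, y = 12, z = 1, r = 3, c = 'magenta'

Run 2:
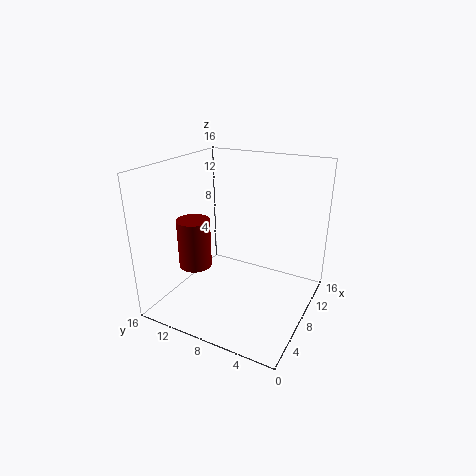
x = 8, y = 14, z = 3, r = 2, c = 'maroon'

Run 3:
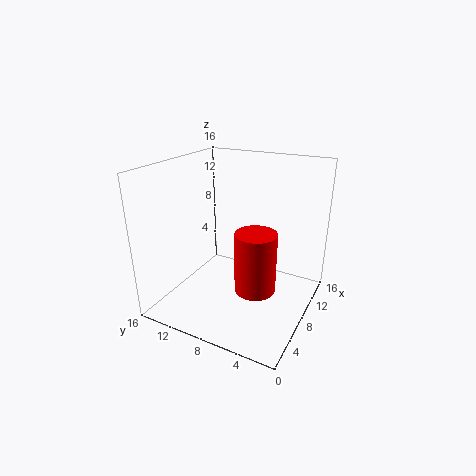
x = 4, y = 4, z = 5, r = 2, c = 'red'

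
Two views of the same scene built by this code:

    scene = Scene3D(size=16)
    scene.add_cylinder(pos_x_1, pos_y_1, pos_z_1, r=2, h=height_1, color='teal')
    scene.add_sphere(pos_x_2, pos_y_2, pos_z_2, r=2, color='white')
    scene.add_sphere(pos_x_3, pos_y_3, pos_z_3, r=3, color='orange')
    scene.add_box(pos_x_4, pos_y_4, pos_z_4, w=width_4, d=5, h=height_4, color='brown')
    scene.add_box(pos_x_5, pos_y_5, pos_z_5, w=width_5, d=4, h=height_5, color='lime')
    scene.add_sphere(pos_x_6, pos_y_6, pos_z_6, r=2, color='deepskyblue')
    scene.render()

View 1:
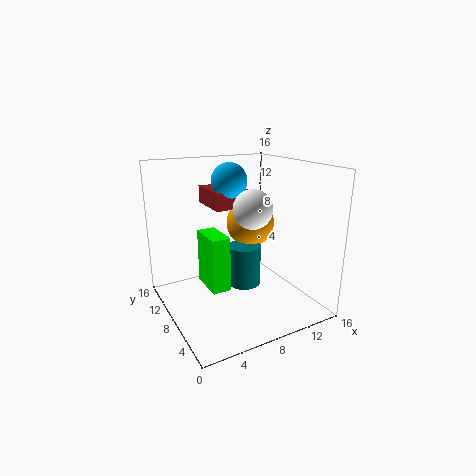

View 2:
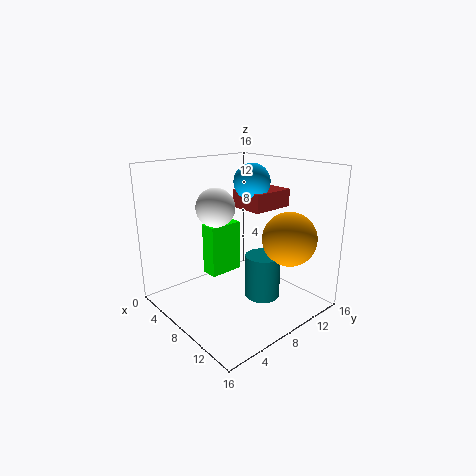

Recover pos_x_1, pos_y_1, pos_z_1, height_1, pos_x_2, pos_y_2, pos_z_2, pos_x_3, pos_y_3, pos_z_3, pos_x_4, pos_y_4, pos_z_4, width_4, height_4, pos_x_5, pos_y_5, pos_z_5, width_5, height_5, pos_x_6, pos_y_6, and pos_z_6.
pos_x_1 = 10; pos_y_1 = 10; pos_z_1 = 1; height_1 = 5; pos_x_2 = 8; pos_y_2 = 5; pos_z_2 = 12; pos_x_3 = 12; pos_y_3 = 12; pos_z_3 = 8; pos_x_4 = 6; pos_y_4 = 9; pos_z_4 = 11; width_4 = 4; height_4 = 2; pos_x_5 = 4; pos_y_5 = 6; pos_z_5 = 3; width_5 = 2; height_5 = 6; pos_x_6 = 8; pos_y_6 = 10; pos_z_6 = 14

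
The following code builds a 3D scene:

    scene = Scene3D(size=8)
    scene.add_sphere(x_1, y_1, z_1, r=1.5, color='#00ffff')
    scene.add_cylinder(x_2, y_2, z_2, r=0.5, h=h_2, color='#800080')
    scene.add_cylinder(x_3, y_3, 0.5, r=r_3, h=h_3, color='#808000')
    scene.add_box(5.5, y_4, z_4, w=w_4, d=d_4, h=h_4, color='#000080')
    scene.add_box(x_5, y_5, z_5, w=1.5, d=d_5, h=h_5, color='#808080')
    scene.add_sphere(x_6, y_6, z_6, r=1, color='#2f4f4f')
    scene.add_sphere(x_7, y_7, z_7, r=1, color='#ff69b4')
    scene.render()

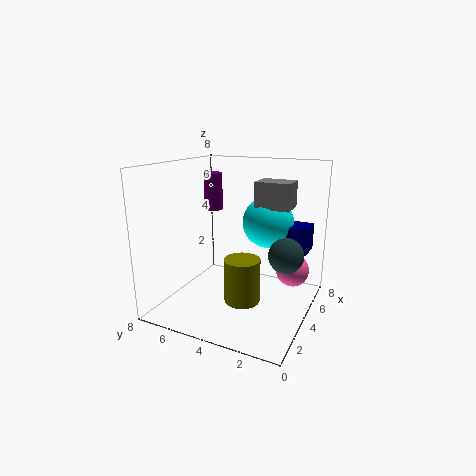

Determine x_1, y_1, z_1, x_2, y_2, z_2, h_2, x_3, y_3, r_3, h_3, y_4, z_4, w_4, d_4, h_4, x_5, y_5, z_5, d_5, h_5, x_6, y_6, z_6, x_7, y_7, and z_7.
x_1 = 6, y_1 = 3, z_1 = 4.5, x_2 = 4, y_2 = 5.5, z_2 = 5.5, h_2 = 2, x_3 = 3.5, y_3 = 3.5, r_3 = 1, h_3 = 2.5, y_4 = 0.5, z_4 = 3, w_4 = 1.5, d_4 = 2, h_4 = 1.5, x_5 = 5, y_5 = 1.5, z_5 = 5.5, d_5 = 2, h_5 = 1.5, x_6 = 5, y_6 = 1.5, z_6 = 3, x_7 = 6.5, y_7 = 1.5, z_7 = 1.5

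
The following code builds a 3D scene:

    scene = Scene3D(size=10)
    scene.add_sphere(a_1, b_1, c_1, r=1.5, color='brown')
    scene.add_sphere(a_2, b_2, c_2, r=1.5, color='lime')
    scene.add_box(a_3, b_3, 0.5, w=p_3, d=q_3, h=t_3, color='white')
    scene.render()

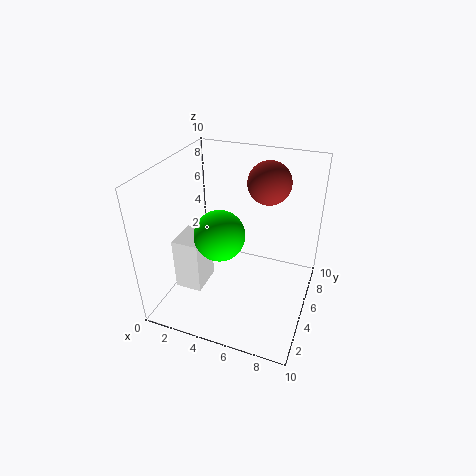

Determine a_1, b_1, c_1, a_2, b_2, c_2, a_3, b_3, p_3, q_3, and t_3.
a_1 = 6.5; b_1 = 7; c_1 = 8.5; a_2 = 5; b_2 = 2; c_2 = 7; a_3 = 0.5; b_3 = 3.5; p_3 = 2; q_3 = 2.5; t_3 = 4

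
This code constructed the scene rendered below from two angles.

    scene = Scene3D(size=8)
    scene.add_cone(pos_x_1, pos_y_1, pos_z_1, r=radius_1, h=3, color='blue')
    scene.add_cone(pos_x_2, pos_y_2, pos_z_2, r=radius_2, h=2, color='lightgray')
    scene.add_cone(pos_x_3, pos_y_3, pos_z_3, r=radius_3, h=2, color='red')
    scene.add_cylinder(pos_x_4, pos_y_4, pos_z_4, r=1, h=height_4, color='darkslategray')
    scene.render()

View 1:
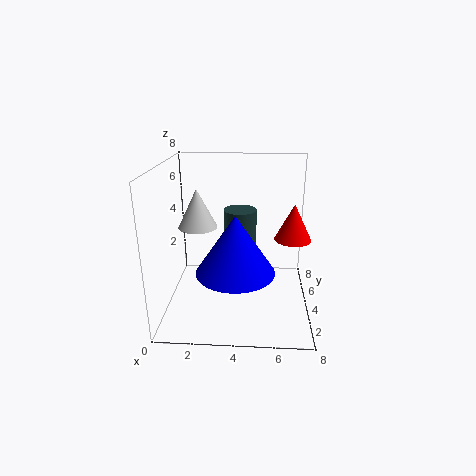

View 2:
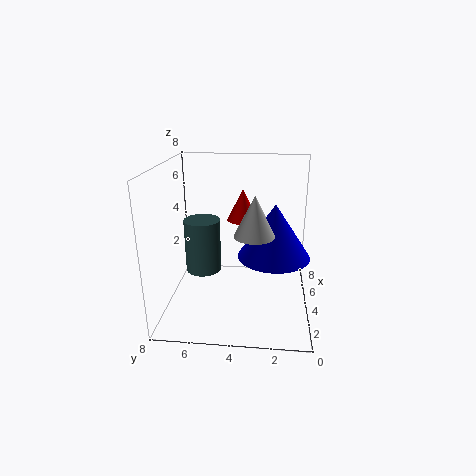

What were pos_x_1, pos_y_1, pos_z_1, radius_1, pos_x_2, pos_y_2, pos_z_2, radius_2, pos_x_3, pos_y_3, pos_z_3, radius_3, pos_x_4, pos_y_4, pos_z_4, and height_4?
pos_x_1 = 4, pos_y_1 = 2, pos_z_1 = 3, radius_1 = 2, pos_x_2 = 2, pos_y_2 = 3, pos_z_2 = 5, radius_2 = 1, pos_x_3 = 7, pos_y_3 = 4, pos_z_3 = 4, radius_3 = 1, pos_x_4 = 4, pos_y_4 = 6, pos_z_4 = 2, height_4 = 3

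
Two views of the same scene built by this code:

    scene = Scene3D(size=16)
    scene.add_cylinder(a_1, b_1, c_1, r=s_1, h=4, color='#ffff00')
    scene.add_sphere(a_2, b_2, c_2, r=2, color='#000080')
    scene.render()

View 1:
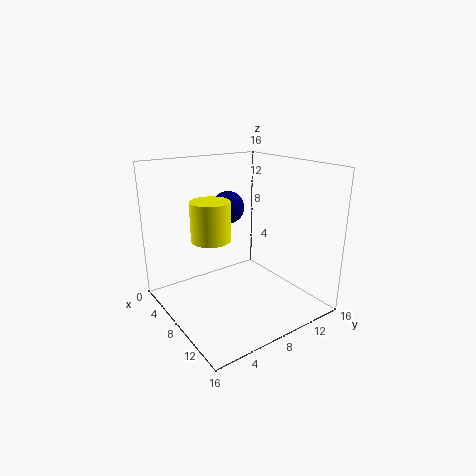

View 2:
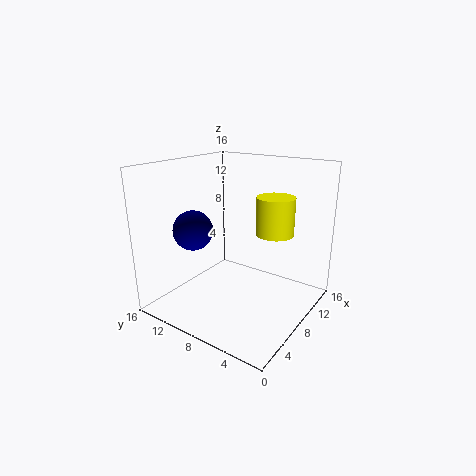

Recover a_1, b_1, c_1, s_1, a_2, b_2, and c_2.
a_1 = 9
b_1 = 4
c_1 = 9
s_1 = 2
a_2 = 3
b_2 = 10
c_2 = 10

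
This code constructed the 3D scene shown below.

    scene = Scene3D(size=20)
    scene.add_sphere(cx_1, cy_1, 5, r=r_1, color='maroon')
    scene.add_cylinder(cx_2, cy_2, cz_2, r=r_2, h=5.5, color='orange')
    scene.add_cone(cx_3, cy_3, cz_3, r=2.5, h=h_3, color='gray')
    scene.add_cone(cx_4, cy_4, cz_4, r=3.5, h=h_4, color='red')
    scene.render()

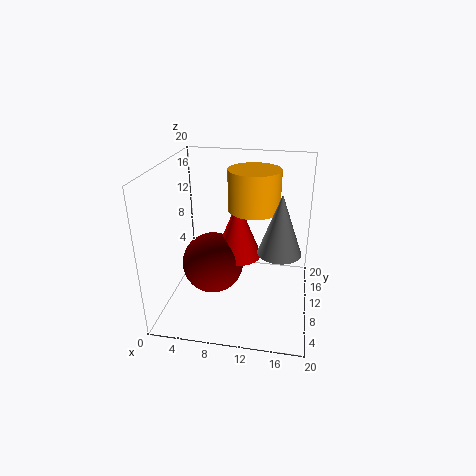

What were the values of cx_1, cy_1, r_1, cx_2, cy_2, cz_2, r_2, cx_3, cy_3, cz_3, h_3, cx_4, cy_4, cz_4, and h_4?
cx_1 = 6; cy_1 = 11; r_1 = 4.5; cx_2 = 12; cy_2 = 11; cz_2 = 14; r_2 = 3.5; cx_3 = 16; cy_3 = 3.5; cz_3 = 12; h_3 = 7; cx_4 = 9.5; cy_4 = 12.5; cz_4 = 6; h_4 = 8.5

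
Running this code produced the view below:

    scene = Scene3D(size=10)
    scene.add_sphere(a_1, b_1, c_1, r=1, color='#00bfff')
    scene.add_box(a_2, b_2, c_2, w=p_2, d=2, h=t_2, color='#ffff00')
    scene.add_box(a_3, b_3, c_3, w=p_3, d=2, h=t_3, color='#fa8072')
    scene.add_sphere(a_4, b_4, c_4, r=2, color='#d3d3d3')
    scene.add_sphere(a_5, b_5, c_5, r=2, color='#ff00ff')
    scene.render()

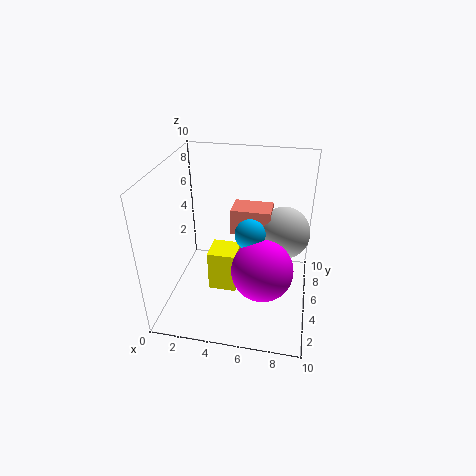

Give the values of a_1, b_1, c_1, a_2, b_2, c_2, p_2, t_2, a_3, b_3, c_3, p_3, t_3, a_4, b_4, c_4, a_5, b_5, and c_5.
a_1 = 6; b_1 = 4; c_1 = 6; a_2 = 3; b_2 = 4; c_2 = 1; p_2 = 2; t_2 = 3; a_3 = 4; b_3 = 7; c_3 = 4; p_3 = 3; t_3 = 2; a_4 = 8; b_4 = 8; c_4 = 4; a_5 = 7; b_5 = 3; c_5 = 4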